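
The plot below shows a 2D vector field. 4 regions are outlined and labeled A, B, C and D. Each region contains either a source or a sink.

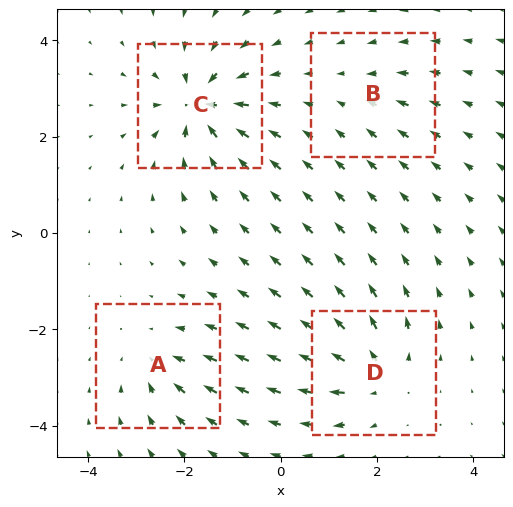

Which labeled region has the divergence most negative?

C

Divergence at each region's feature centre — A: about -4, B: about -3, C: about -8, D: about +6. Region C is most negative.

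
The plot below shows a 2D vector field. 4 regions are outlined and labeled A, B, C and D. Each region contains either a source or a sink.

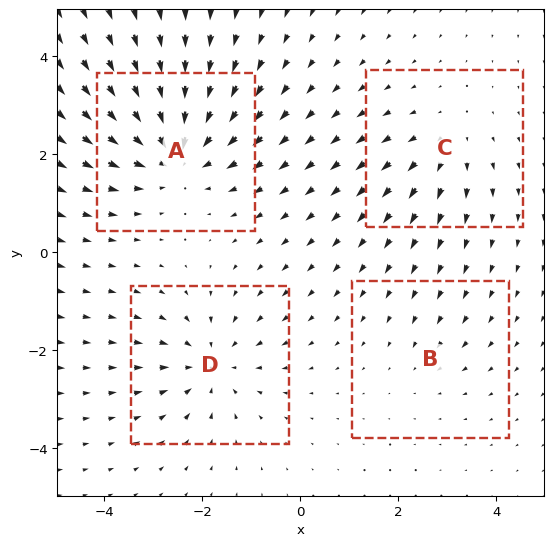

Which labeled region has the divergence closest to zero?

B

Divergence at each region's feature centre — A: about -6, B: about -2, C: about +3, D: about -5. Region B is closest to zero.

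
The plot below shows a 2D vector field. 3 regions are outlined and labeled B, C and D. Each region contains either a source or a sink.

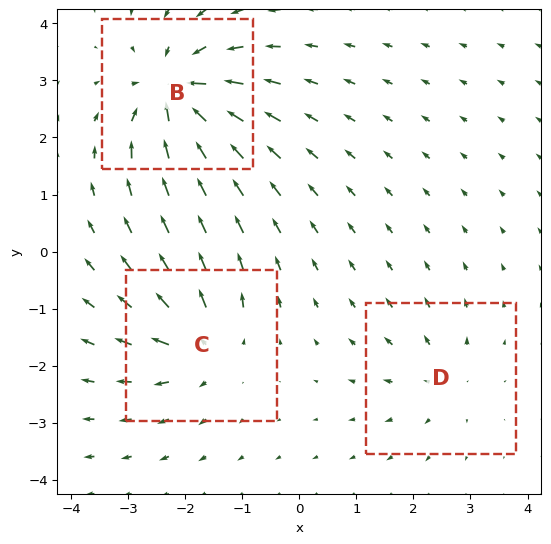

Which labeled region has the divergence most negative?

B

Divergence at each region's feature centre — B: about -6, C: about +4, D: about +3. Region B is most negative.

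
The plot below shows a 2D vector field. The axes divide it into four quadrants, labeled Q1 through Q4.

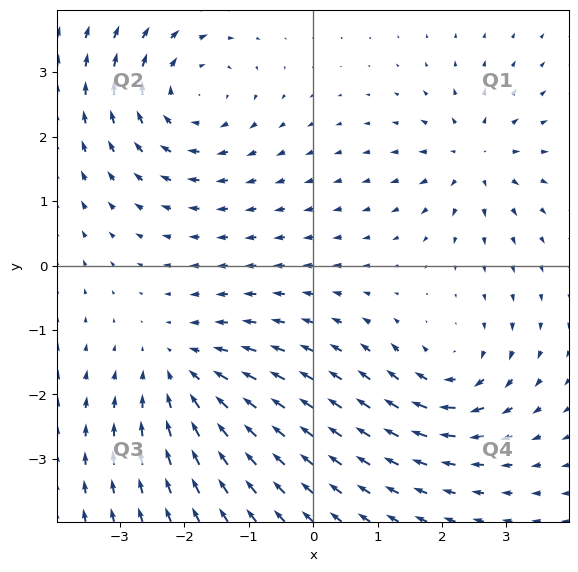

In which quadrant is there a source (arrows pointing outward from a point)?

The source sits at approximately (2.5, 1.7), which lies in quadrant Q1. The divergence there is about +4, positive as expected for a source.

Q1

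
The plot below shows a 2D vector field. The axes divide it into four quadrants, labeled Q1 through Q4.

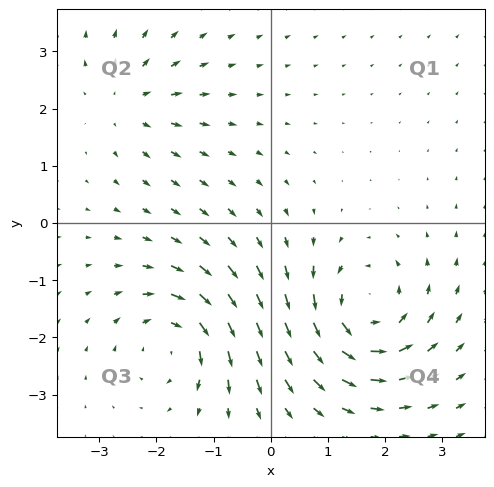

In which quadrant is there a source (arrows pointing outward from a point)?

Q2

The source sits at approximately (-2.5, 2.1), which lies in quadrant Q2. The divergence there is about +3, positive as expected for a source.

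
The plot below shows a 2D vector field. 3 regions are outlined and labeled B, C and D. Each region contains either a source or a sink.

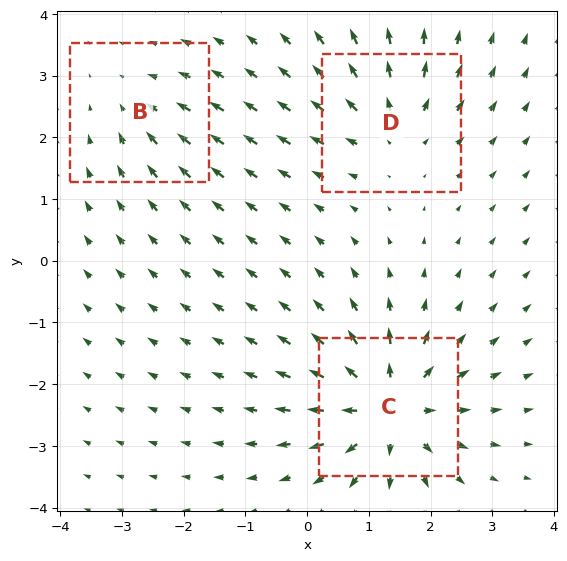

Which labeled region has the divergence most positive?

C

Divergence at each region's feature centre — B: about -2, C: about +6, D: about +4. Region C is most positive.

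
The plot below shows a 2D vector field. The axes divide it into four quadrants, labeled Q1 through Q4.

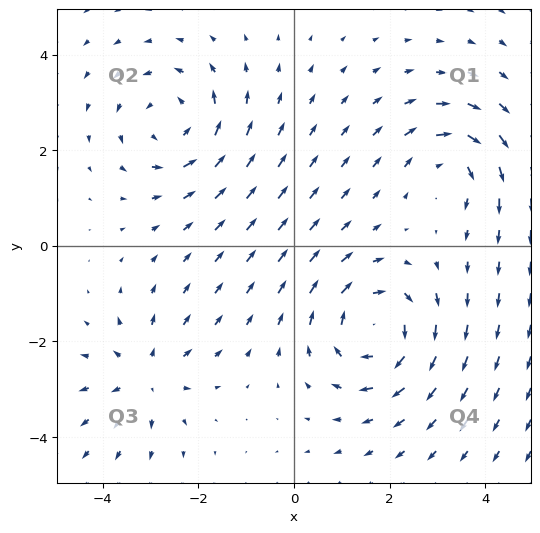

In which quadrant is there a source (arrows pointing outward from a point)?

The source sits at approximately (-3.1, -2.7), which lies in quadrant Q3. The divergence there is about +3, positive as expected for a source.

Q3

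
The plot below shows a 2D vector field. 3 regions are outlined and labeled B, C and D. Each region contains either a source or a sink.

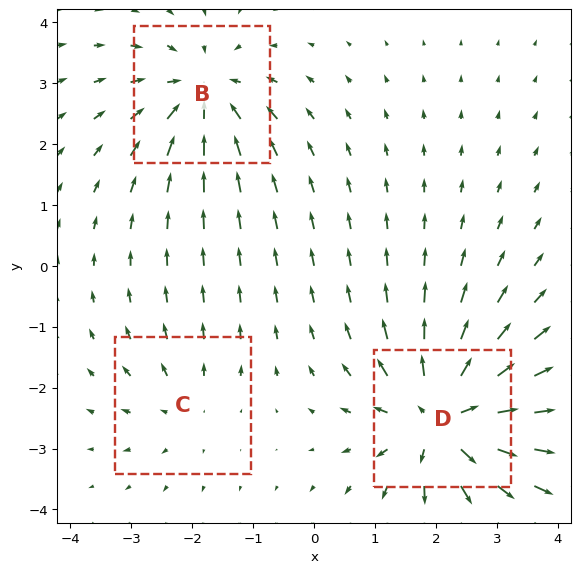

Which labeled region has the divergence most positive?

D

Divergence at each region's feature centre — B: about -4, C: about +2, D: about +5. Region D is most positive.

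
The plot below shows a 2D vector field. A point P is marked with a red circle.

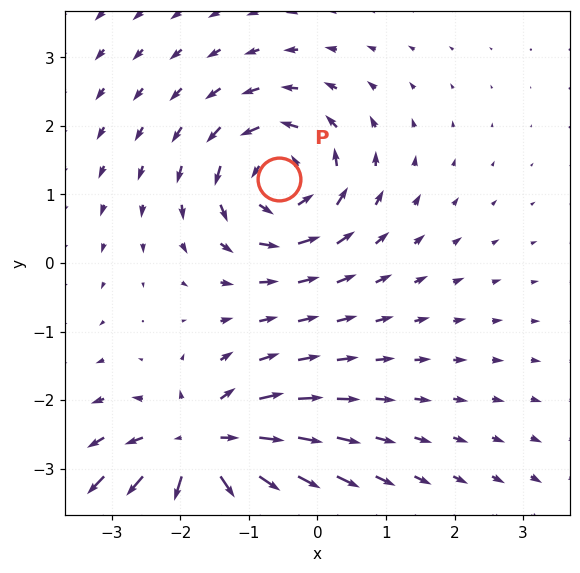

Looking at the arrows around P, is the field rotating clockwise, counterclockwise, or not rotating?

Near P at (-0.6, 1.2) the arrows circulate counterclockwise. The curl (z-component) there is about +4; positive curl means counterclockwise rotation.

counterclockwise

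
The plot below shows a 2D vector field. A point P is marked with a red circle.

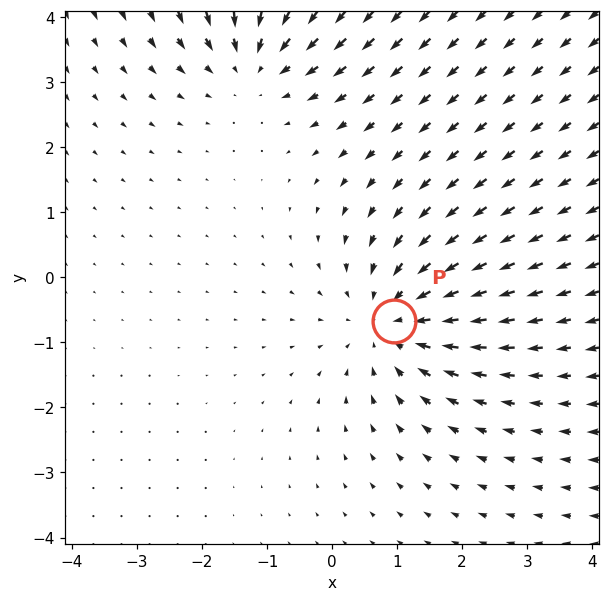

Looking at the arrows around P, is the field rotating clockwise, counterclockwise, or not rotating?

not rotating

Near P at (0.9, -0.7) the arrows show no circulation. The curl there is ≈0.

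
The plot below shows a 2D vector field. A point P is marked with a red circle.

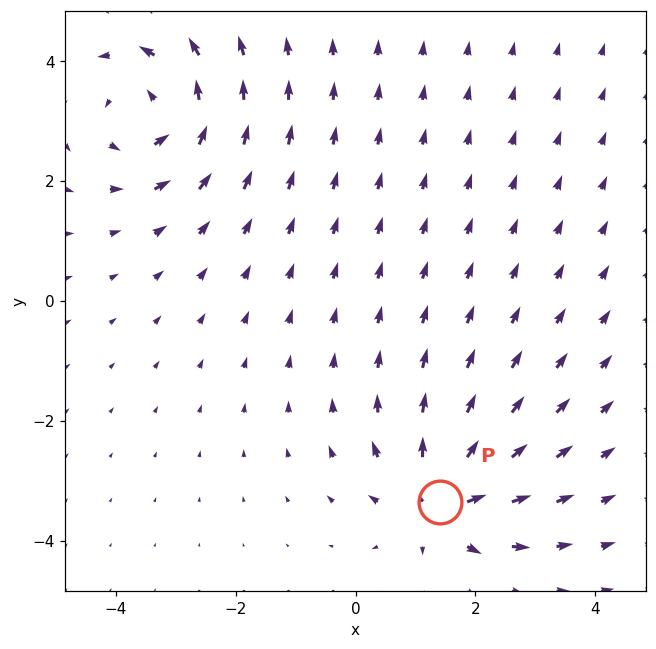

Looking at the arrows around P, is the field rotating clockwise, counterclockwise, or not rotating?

Near P at (1.4, -3.4) the arrows show no circulation. The curl there is ≈0.

not rotating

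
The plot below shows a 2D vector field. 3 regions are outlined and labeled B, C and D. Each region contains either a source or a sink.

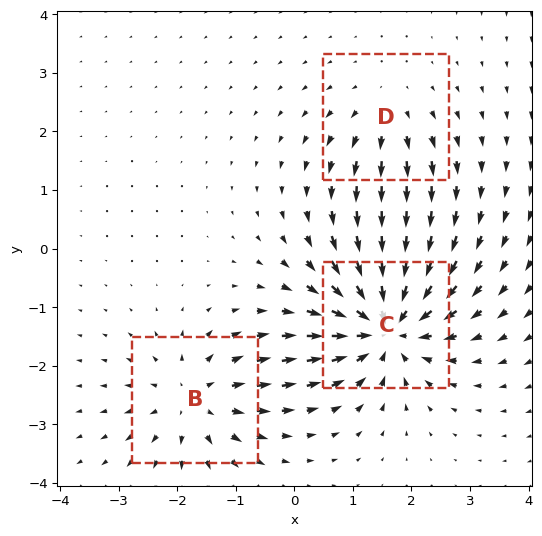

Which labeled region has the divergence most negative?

C

Divergence at each region's feature centre — B: about +4, C: about -6, D: about +3. Region C is most negative.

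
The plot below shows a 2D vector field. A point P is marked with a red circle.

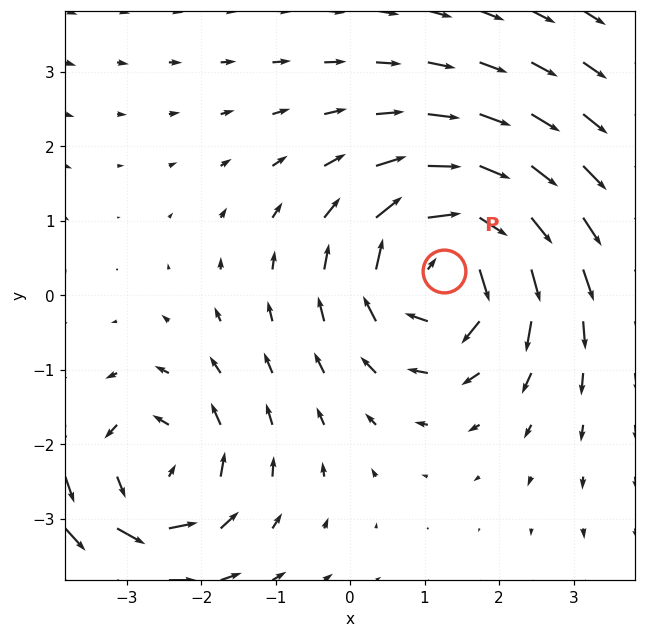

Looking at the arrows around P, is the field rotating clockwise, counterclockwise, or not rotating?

clockwise

Near P at (1.3, 0.3) the arrows circulate clockwise. The curl (z-component) there is about -5; negative curl means clockwise rotation.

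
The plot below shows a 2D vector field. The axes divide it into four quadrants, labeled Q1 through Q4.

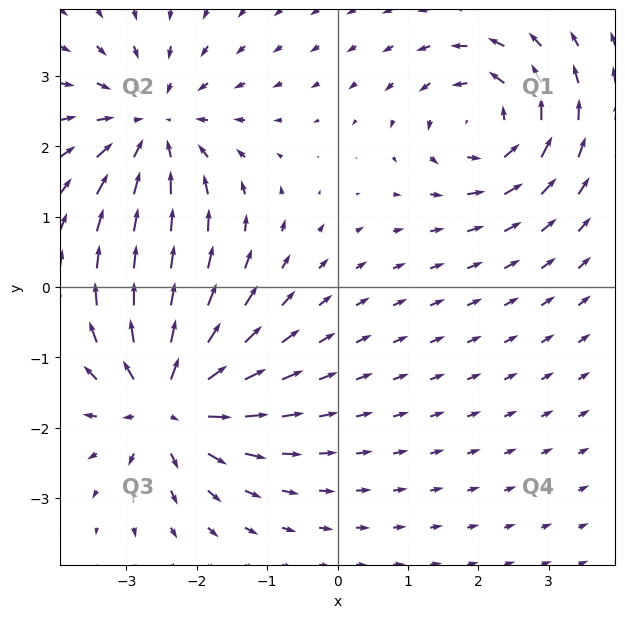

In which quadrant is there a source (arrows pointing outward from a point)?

Q3

The source sits at approximately (-2.4, -1.6), which lies in quadrant Q3. The divergence there is about +6, positive as expected for a source.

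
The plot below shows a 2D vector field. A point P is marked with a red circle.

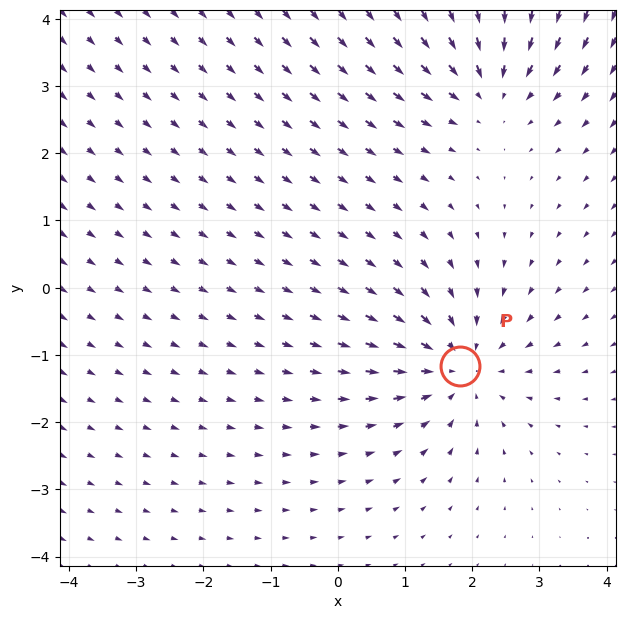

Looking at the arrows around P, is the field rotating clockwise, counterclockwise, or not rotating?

Near P at (1.8, -1.2) the arrows show no circulation. The curl there is ≈0.

not rotating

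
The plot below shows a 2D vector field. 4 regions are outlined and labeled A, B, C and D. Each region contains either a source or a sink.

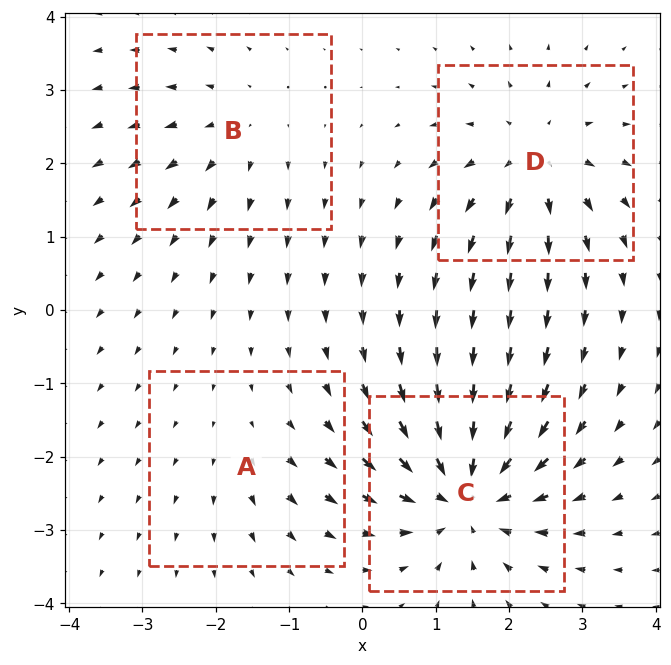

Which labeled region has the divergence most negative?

C

Divergence at each region's feature centre — A: about +2, B: about +3, C: about -8, D: about +5. Region C is most negative.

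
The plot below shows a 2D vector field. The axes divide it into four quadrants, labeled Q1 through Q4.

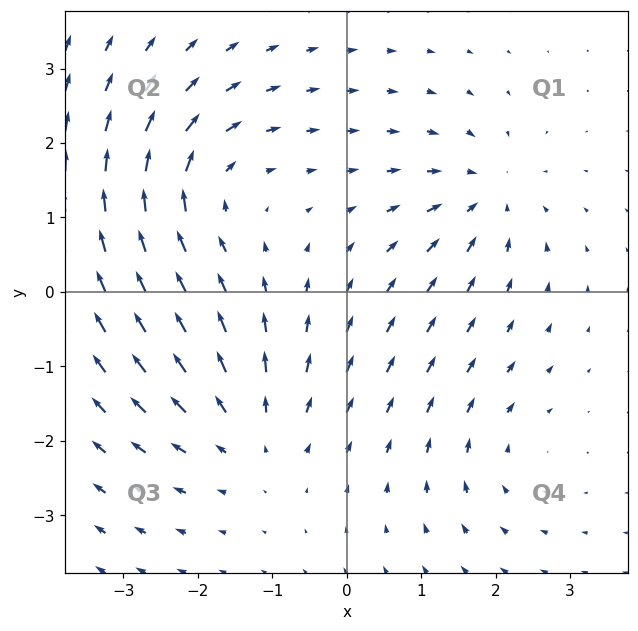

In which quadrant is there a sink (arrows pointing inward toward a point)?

Q1

The sink sits at approximately (1.9, 1.3), which lies in quadrant Q1. The divergence there is about -4, negative as expected for a sink.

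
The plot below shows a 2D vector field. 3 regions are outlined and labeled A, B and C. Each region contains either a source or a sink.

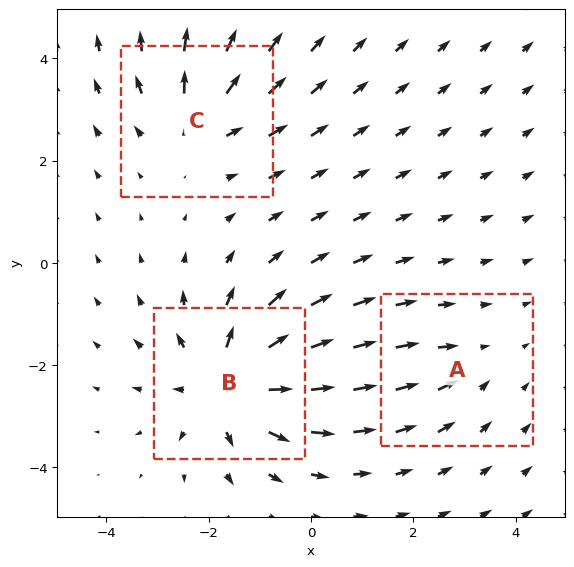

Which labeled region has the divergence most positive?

Divergence at each region's feature centre — A: about -2, B: about +5, C: about +3. Region B is most positive.

B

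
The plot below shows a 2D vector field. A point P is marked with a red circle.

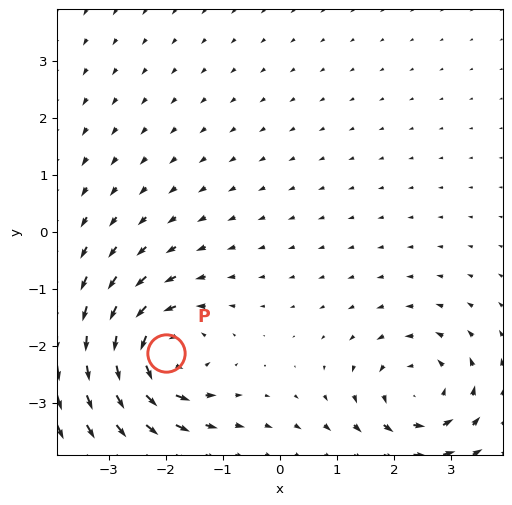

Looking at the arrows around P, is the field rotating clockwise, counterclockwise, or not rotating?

counterclockwise

Near P at (-2.0, -2.1) the arrows circulate counterclockwise. The curl (z-component) there is about +5; positive curl means counterclockwise rotation.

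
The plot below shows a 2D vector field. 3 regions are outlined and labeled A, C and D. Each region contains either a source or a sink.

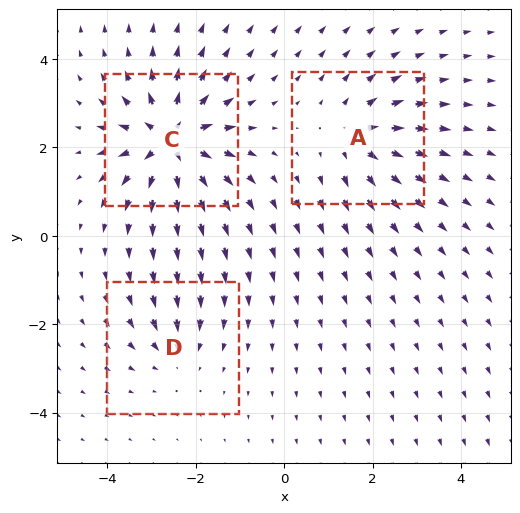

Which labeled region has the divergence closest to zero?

Divergence at each region's feature centre — A: about +4, C: about +7, D: about -3. Region D is closest to zero.

D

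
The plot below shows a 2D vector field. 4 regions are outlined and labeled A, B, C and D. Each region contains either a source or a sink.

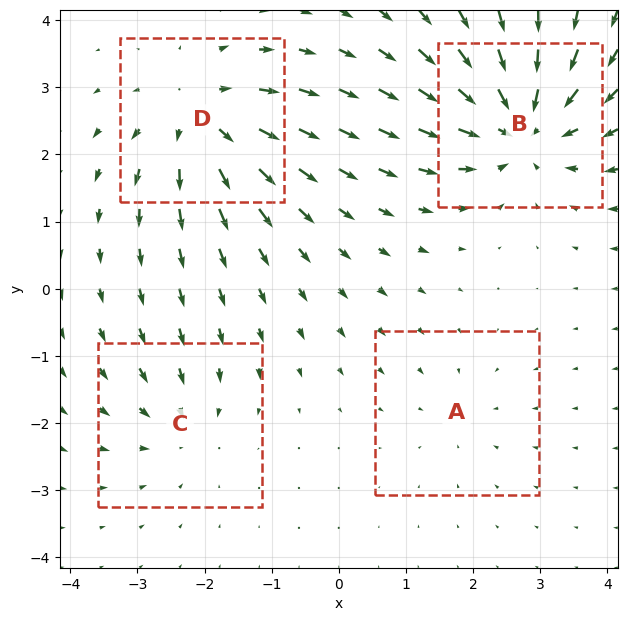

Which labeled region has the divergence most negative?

Divergence at each region's feature centre — A: about -2, B: about -7, C: about -3, D: about +5. Region B is most negative.

B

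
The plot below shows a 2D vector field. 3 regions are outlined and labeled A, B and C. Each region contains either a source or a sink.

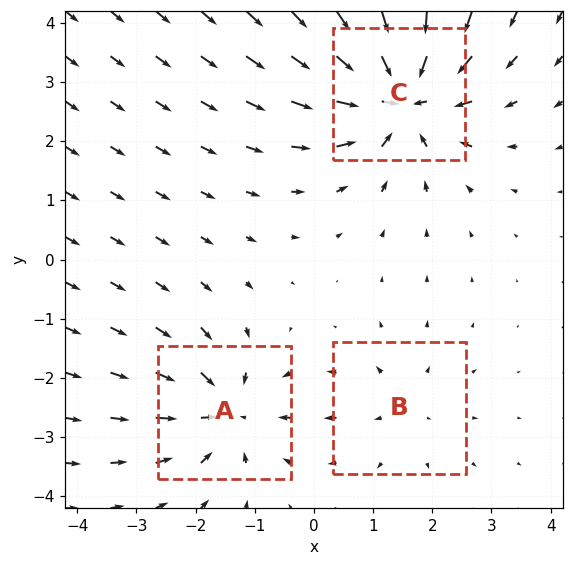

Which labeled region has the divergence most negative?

C

Divergence at each region's feature centre — A: about -4, B: about +2, C: about -6. Region C is most negative.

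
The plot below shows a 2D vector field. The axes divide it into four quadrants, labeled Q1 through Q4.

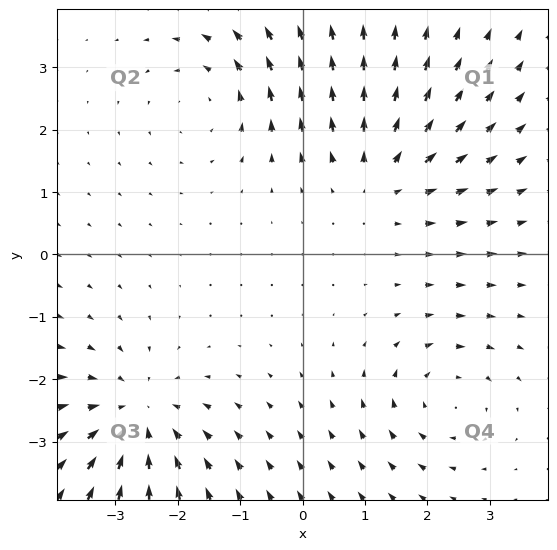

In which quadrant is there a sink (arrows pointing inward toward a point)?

The sink sits at approximately (-2.7, -2.6), which lies in quadrant Q3. The divergence there is about -4, negative as expected for a sink.

Q3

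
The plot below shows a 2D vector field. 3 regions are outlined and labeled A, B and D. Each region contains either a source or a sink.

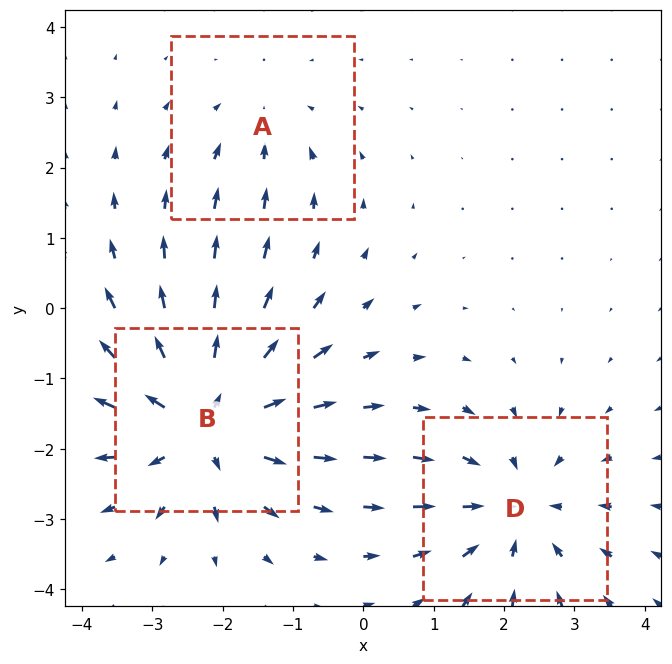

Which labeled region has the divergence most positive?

Divergence at each region's feature centre — A: about -2, B: about +5, D: about -3. Region B is most positive.

B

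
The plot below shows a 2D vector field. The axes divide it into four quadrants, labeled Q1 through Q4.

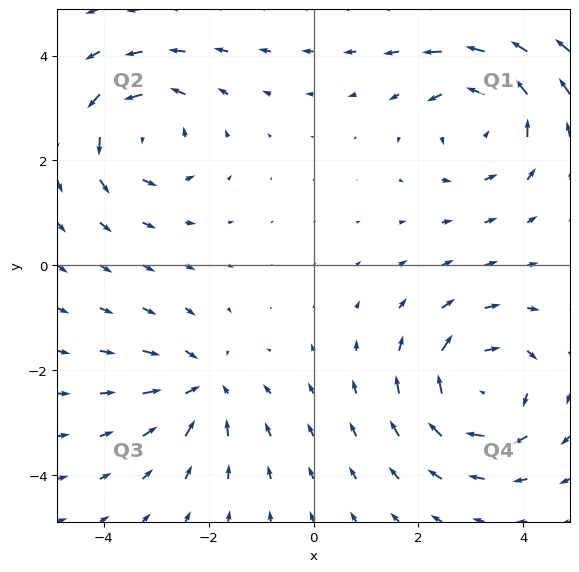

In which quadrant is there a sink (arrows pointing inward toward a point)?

Q3

The sink sits at approximately (-2.1, -2.3), which lies in quadrant Q3. The divergence there is about -4, negative as expected for a sink.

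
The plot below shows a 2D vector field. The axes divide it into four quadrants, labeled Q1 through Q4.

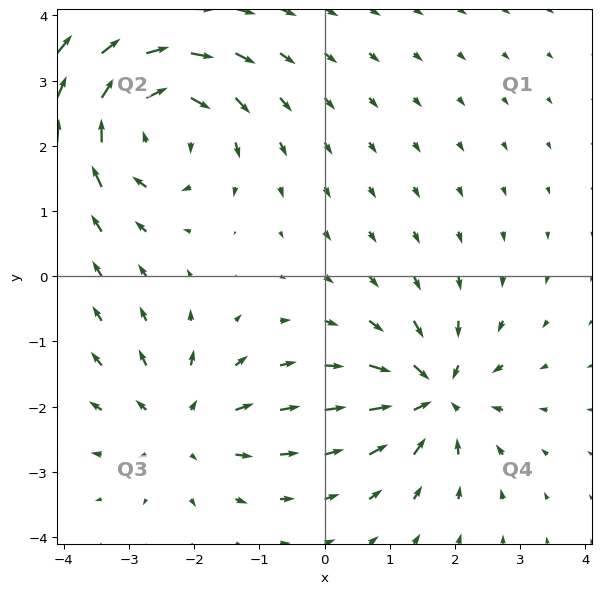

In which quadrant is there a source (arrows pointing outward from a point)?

Q3

The source sits at approximately (-2.2, -2.3), which lies in quadrant Q3. The divergence there is about +3, positive as expected for a source.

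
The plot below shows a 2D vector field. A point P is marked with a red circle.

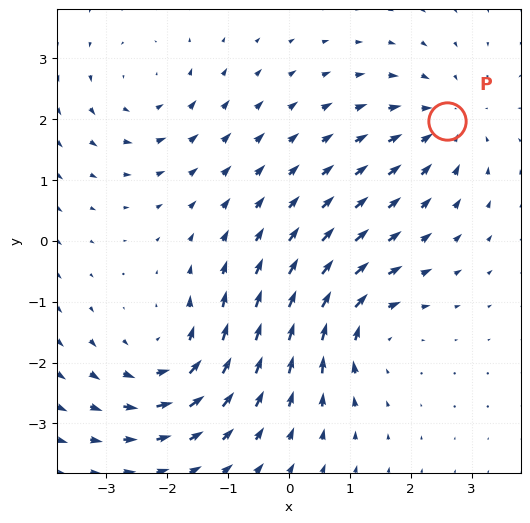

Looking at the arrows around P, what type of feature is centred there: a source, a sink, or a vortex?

sink

At P (2.6, 2.0) the arrows converge inward. Divergence about -4, curl ≈0 — negative divergence with near-zero curl is a sink.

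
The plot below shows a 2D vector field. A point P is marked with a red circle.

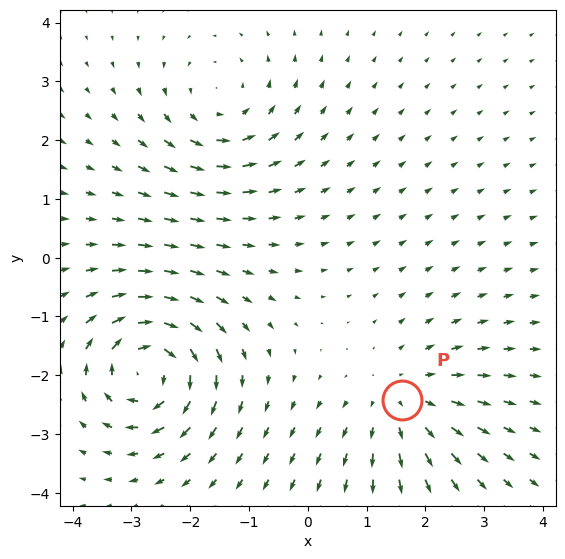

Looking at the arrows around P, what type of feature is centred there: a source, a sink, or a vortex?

source

At P (1.6, -2.4) the arrows spread outward. Divergence about +3, curl ≈0 — positive divergence with near-zero curl is a source.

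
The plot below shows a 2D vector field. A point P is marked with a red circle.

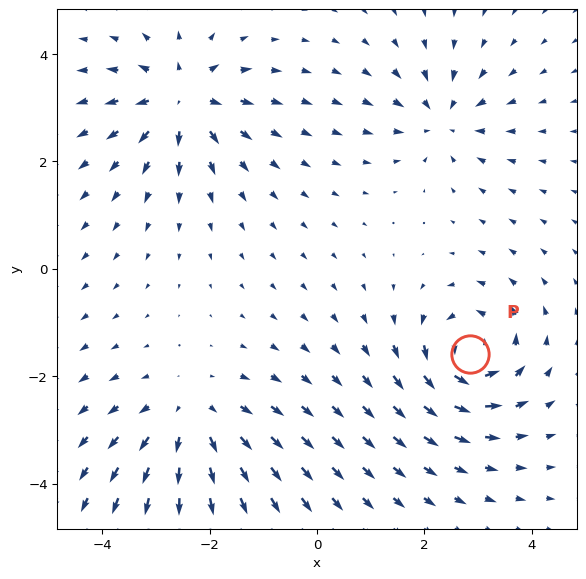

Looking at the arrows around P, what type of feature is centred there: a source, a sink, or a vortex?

vortex

At P (2.8, -1.6) the arrows circulate counterclockwise. Divergence ≈0, curl about +7 — near-zero divergence with nonzero curl is a vortex.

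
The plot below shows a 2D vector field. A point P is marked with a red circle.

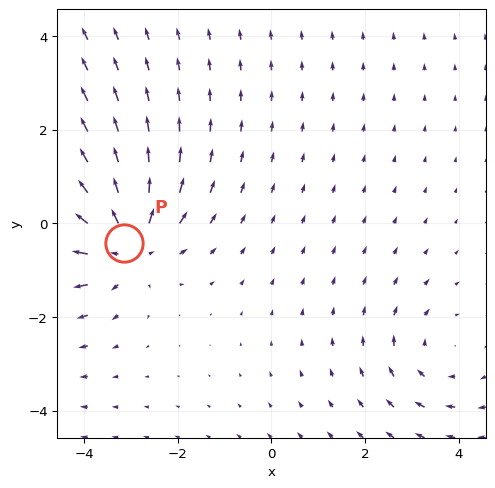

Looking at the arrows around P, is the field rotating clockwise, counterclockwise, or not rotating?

not rotating

Near P at (-3.1, -0.4) the arrows show no circulation. The curl there is ≈0.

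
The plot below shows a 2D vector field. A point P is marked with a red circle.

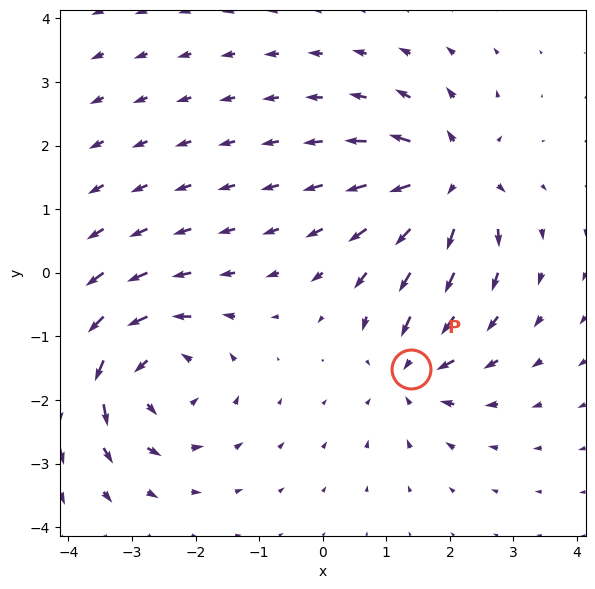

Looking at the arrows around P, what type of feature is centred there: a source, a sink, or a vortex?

sink

At P (1.4, -1.5) the arrows converge inward. Divergence about -4, curl ≈0 — negative divergence with near-zero curl is a sink.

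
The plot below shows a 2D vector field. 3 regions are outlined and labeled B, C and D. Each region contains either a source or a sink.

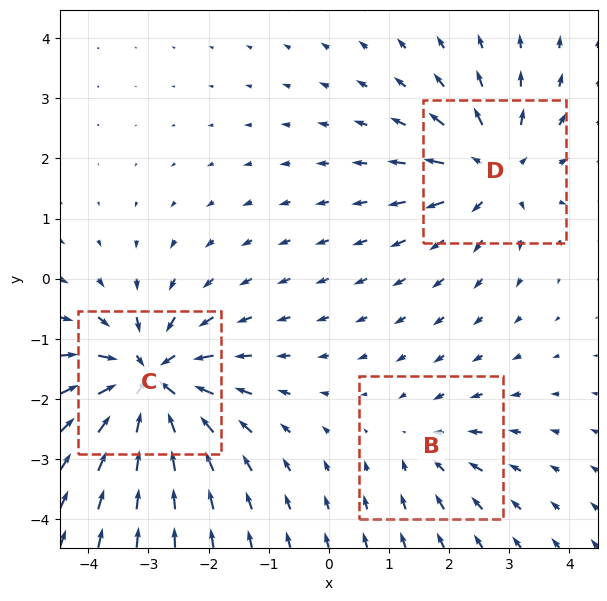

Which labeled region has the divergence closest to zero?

Divergence at each region's feature centre — B: about -2, C: about -6, D: about +4. Region B is closest to zero.

B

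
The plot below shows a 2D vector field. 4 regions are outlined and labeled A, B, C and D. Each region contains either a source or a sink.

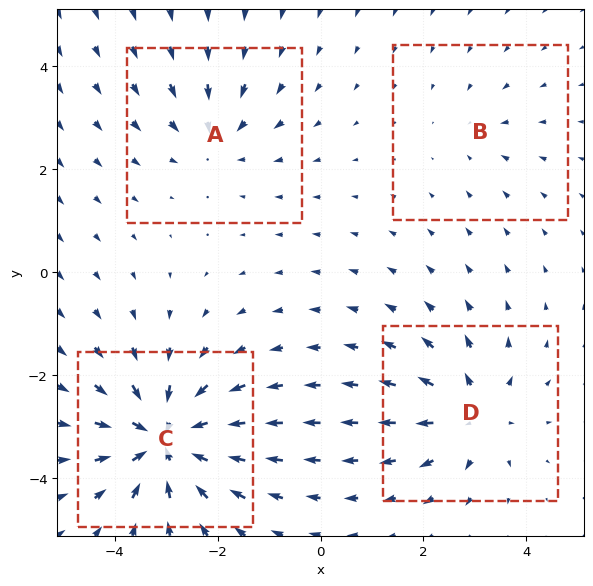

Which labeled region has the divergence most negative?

C

Divergence at each region's feature centre — A: about -4, B: about -2, C: about -7, D: about +5. Region C is most negative.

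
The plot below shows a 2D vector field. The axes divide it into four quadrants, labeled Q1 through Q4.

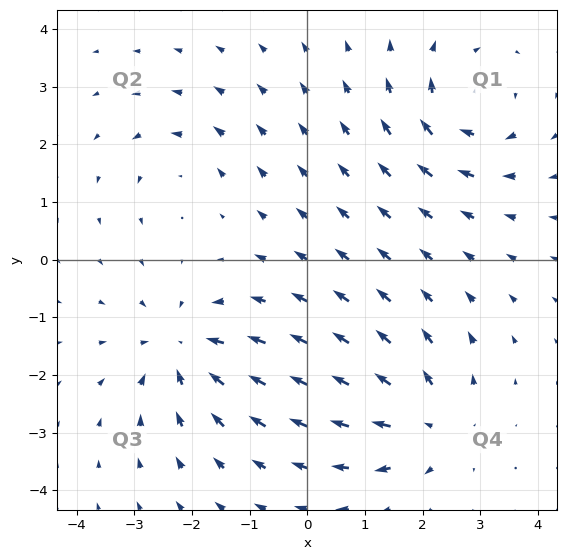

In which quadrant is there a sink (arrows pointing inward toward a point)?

The sink sits at approximately (-2.2, -1.6), which lies in quadrant Q3. The divergence there is about -5, negative as expected for a sink.

Q3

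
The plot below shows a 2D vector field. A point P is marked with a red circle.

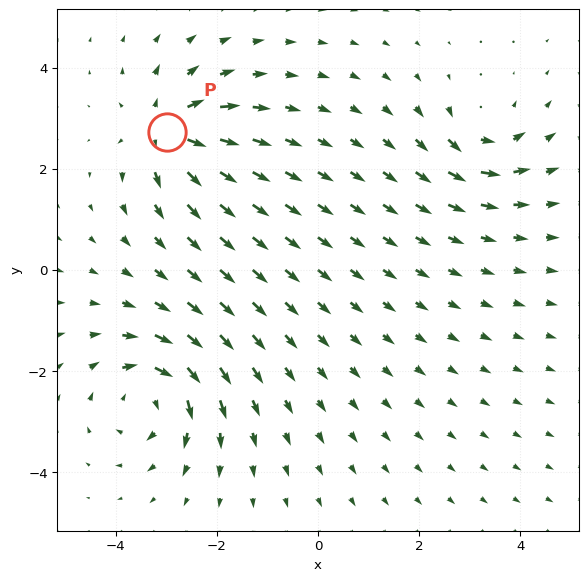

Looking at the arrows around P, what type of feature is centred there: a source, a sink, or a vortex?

At P (-3.0, 2.7) the arrows spread outward. Divergence about +6, curl ≈0 — positive divergence with near-zero curl is a source.

source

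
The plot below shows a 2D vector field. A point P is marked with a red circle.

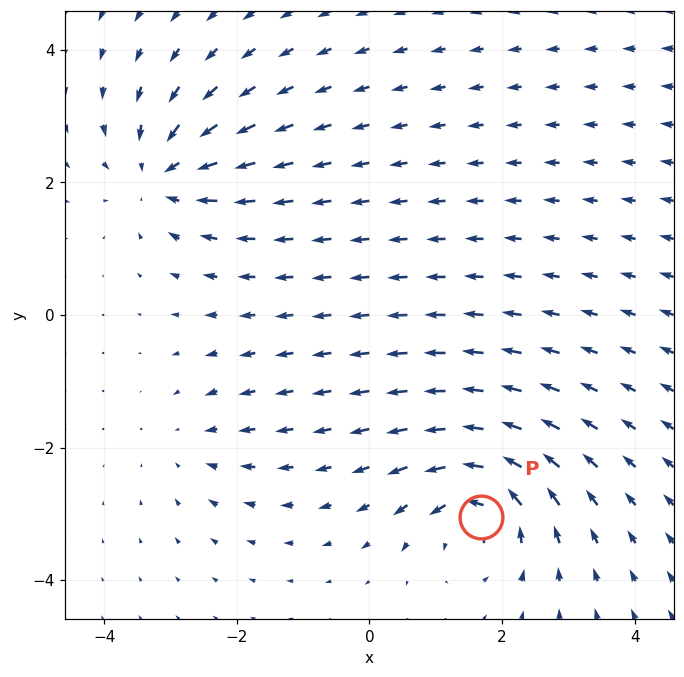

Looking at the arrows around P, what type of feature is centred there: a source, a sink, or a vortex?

At P (1.7, -3.0) the arrows circulate counterclockwise. Divergence ≈0, curl about +7 — near-zero divergence with nonzero curl is a vortex.

vortex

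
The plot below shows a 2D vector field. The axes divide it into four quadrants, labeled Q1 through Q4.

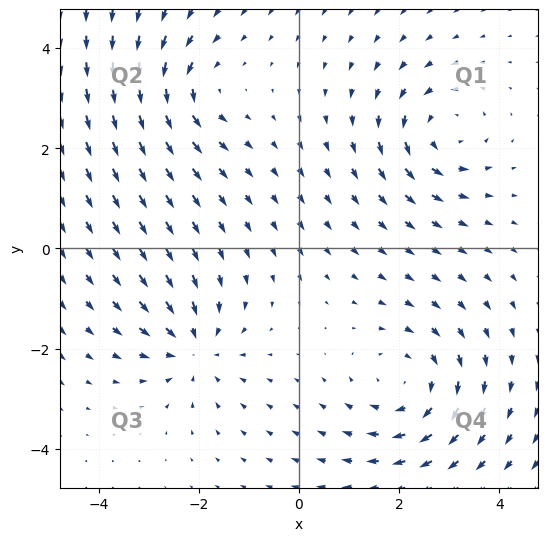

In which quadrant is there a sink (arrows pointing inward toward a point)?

Q3

The sink sits at approximately (-2.1, -2.0), which lies in quadrant Q3. The divergence there is about -4, negative as expected for a sink.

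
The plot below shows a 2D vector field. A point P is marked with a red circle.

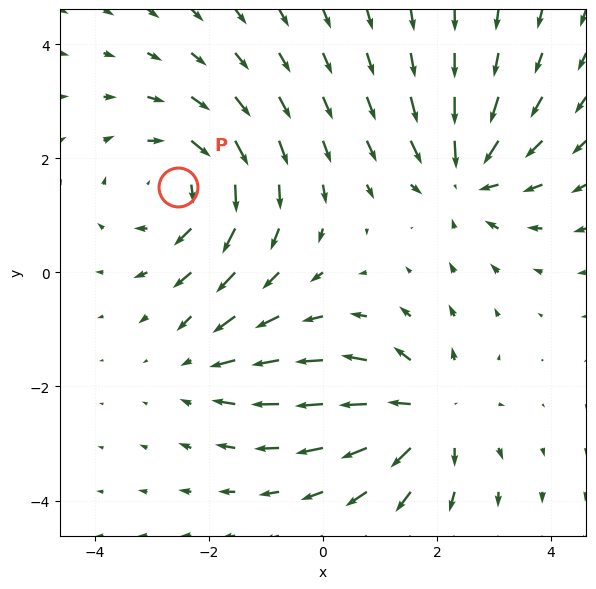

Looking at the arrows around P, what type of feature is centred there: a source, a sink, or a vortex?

At P (-2.5, 1.5) the arrows circulate clockwise. Divergence ≈0, curl about -4 — near-zero divergence with nonzero curl is a vortex.

vortex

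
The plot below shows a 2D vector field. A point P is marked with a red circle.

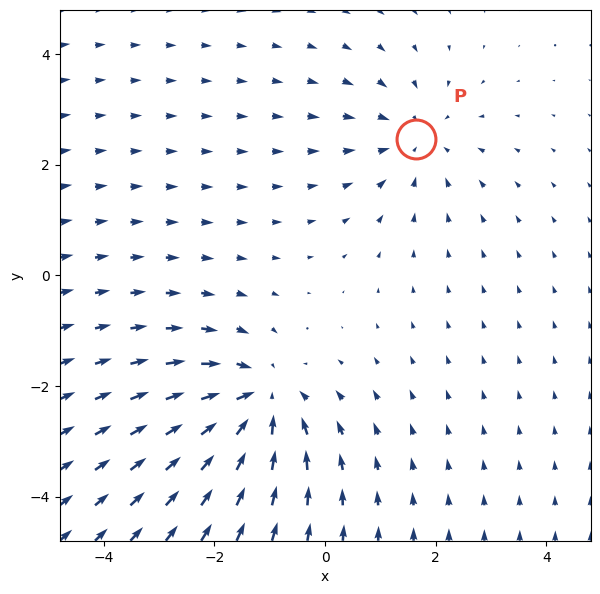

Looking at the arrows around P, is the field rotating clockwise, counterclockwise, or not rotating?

not rotating

Near P at (1.6, 2.5) the arrows show no circulation. The curl there is ≈0.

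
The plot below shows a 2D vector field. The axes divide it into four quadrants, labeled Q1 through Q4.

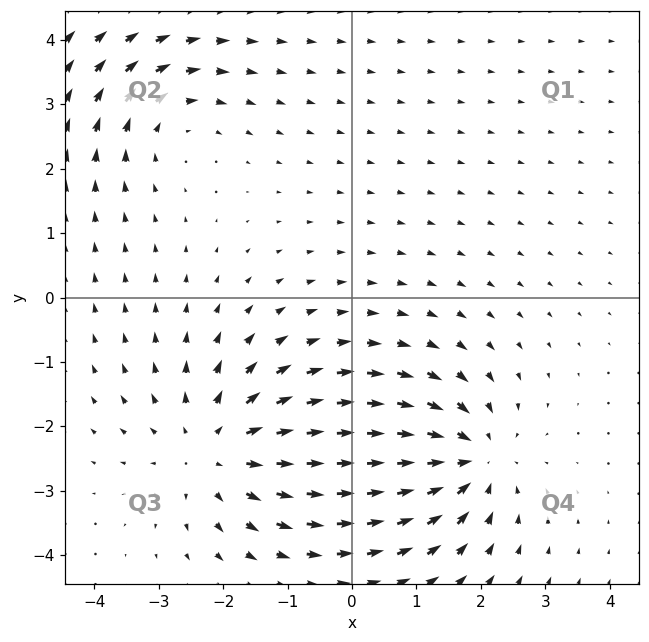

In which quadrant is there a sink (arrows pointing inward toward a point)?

Q4

The sink sits at approximately (1.8, -2.5), which lies in quadrant Q4. The divergence there is about -5, negative as expected for a sink.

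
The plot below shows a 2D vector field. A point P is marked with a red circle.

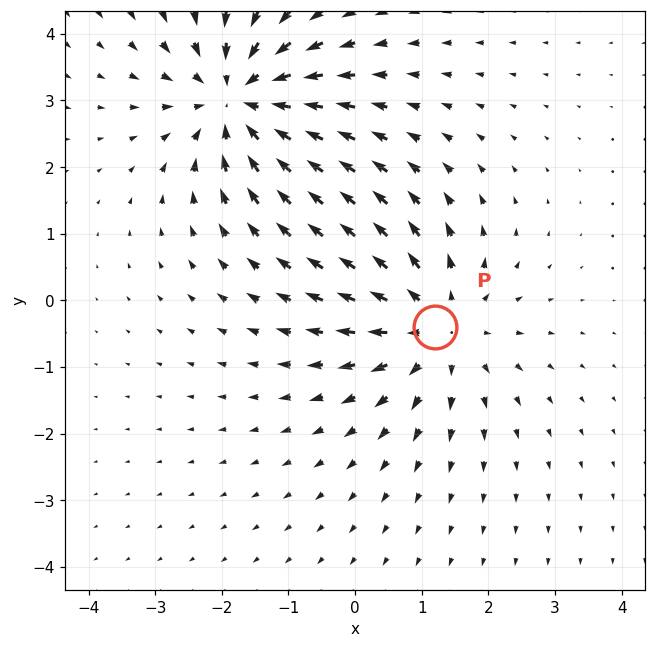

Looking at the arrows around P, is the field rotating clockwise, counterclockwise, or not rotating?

not rotating

Near P at (1.2, -0.4) the arrows show no circulation. The curl there is ≈0.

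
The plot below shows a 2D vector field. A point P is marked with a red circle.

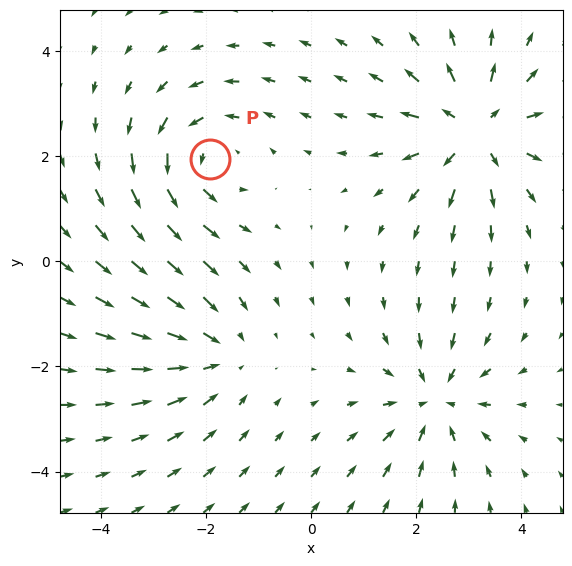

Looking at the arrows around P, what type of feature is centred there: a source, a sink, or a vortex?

At P (-1.9, 1.9) the arrows circulate counterclockwise. Divergence ≈0, curl about +3 — near-zero divergence with nonzero curl is a vortex.

vortex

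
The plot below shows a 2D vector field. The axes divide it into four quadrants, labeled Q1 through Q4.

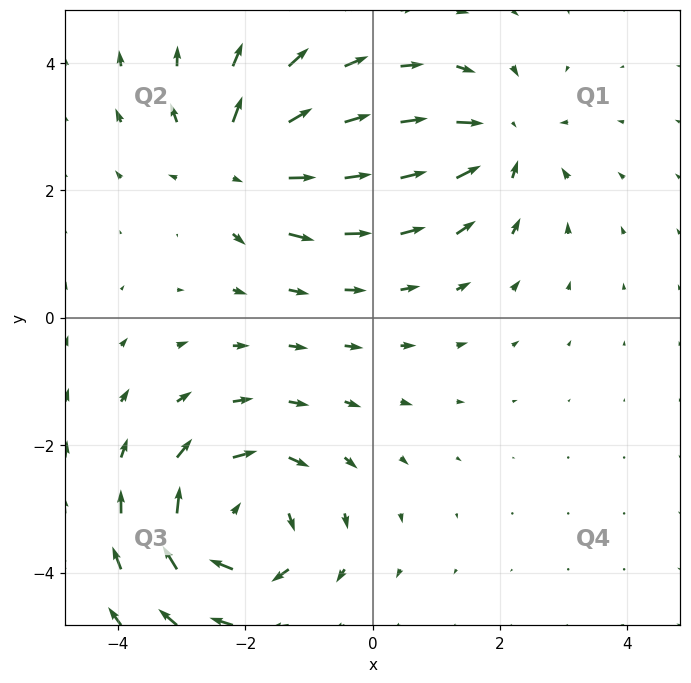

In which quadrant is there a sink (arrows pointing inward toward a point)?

Q1

The sink sits at approximately (2.0, 2.8), which lies in quadrant Q1. The divergence there is about -3, negative as expected for a sink.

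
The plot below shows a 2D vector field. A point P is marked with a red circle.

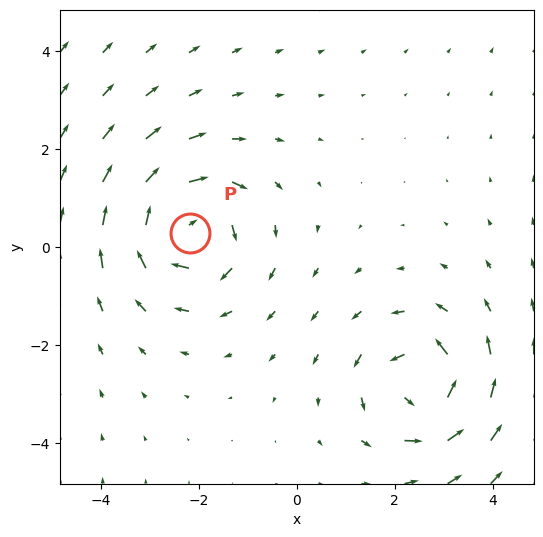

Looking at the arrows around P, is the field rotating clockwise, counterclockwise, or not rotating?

clockwise

Near P at (-2.2, 0.3) the arrows circulate clockwise. The curl (z-component) there is about -5; negative curl means clockwise rotation.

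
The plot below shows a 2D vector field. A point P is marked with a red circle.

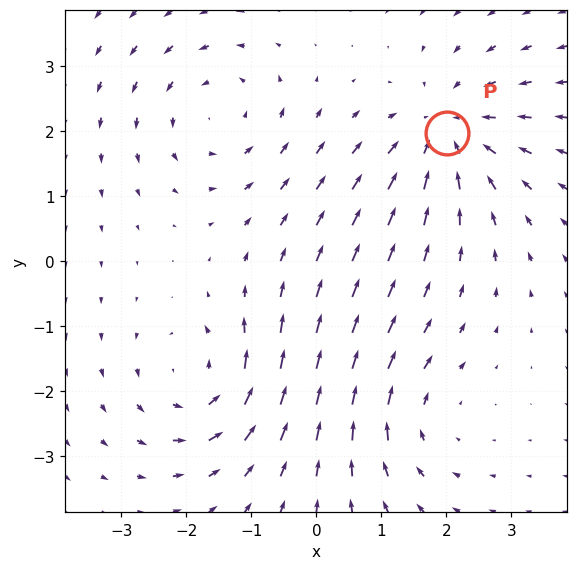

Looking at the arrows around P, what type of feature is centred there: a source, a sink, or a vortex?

At P (2.0, 2.0) the arrows converge inward. Divergence about -5, curl ≈0 — negative divergence with near-zero curl is a sink.

sink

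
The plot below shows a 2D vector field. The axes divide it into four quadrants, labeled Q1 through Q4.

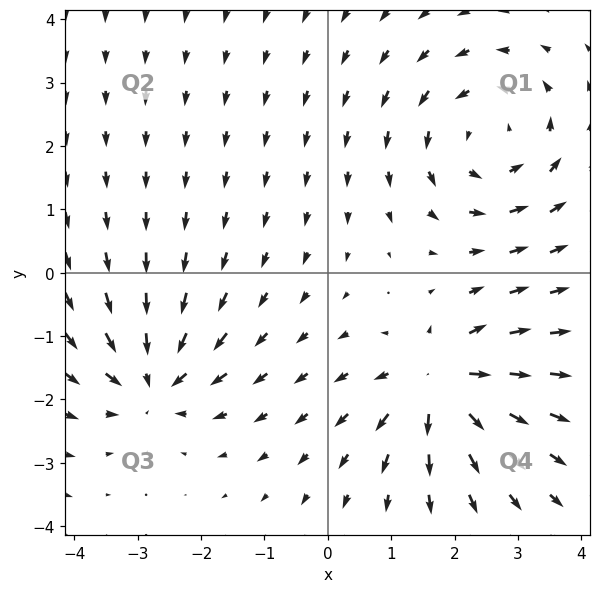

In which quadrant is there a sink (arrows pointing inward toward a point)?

The sink sits at approximately (-2.8, -1.7), which lies in quadrant Q3. The divergence there is about -4, negative as expected for a sink.

Q3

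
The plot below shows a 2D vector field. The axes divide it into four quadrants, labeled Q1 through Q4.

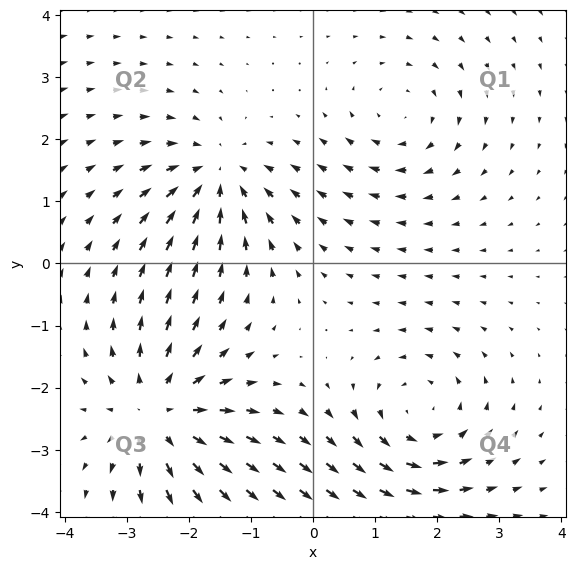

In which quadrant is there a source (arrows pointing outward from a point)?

Q3

The source sits at approximately (-2.5, -2.4), which lies in quadrant Q3. The divergence there is about +5, positive as expected for a source.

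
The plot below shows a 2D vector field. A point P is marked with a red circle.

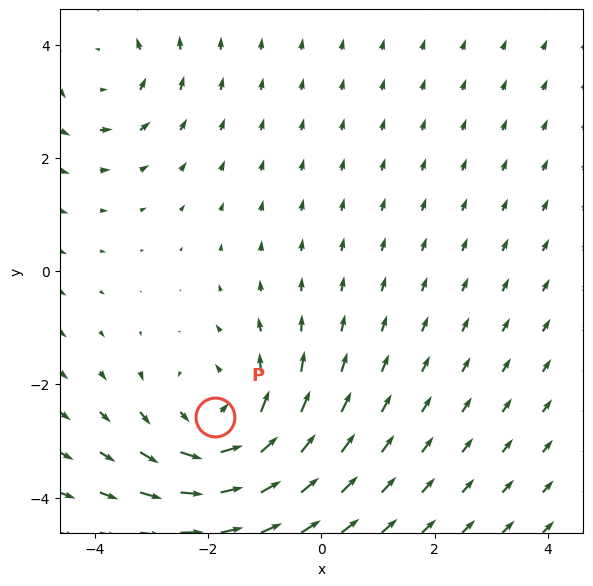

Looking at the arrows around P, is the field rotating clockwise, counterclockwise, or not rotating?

counterclockwise

Near P at (-1.9, -2.6) the arrows circulate counterclockwise. The curl (z-component) there is about +4; positive curl means counterclockwise rotation.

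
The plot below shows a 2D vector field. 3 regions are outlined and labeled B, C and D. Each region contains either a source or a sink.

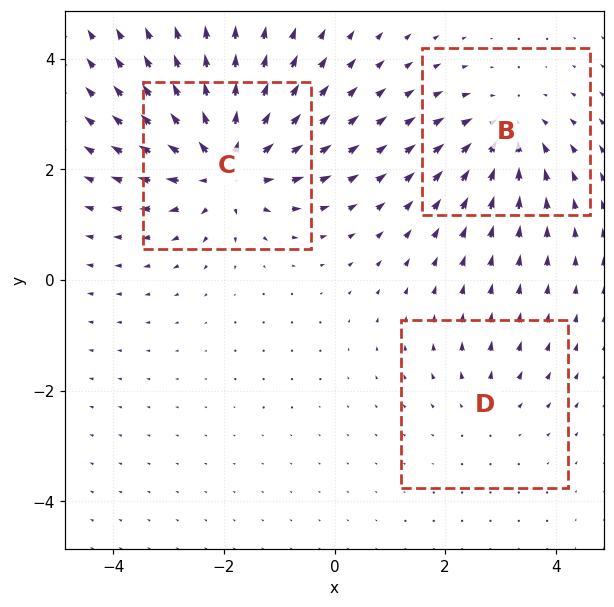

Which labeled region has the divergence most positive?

Divergence at each region's feature centre — B: about -3, C: about +5, D: about +2. Region C is most positive.

C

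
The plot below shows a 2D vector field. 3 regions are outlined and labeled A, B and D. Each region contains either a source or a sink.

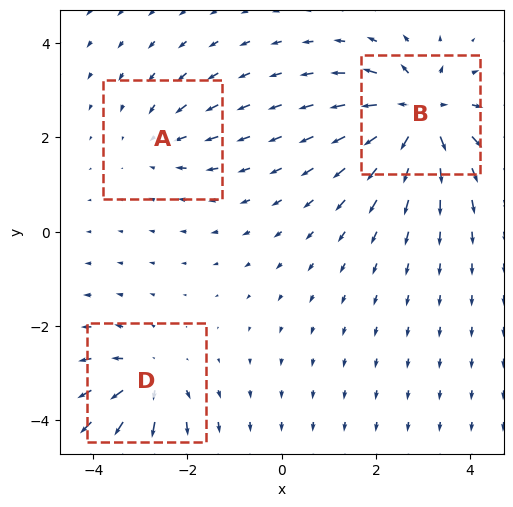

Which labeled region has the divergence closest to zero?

A

Divergence at each region's feature centre — A: about -2, B: about +6, D: about +4. Region A is closest to zero.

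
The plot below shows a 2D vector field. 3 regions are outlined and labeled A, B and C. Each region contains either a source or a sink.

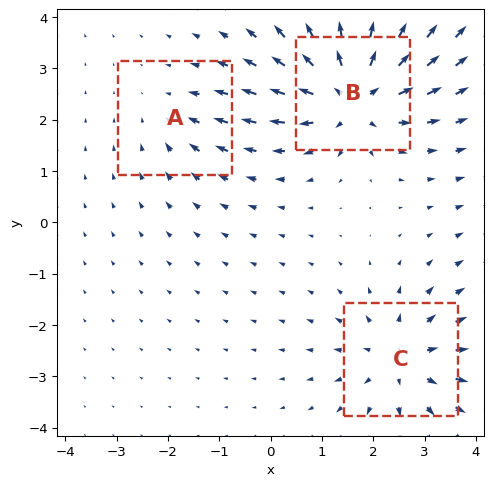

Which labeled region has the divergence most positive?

Divergence at each region's feature centre — A: about -2, B: about +5, C: about +4. Region B is most positive.

B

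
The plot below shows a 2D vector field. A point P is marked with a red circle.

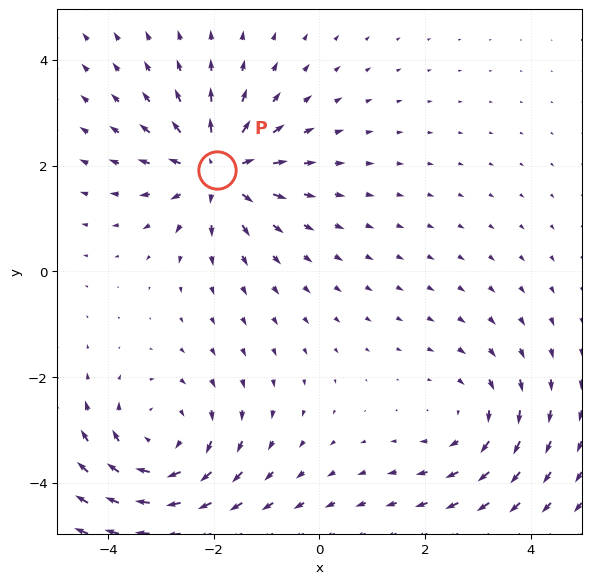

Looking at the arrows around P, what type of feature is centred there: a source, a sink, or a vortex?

source

At P (-1.9, 1.9) the arrows spread outward. Divergence about +5, curl ≈0 — positive divergence with near-zero curl is a source.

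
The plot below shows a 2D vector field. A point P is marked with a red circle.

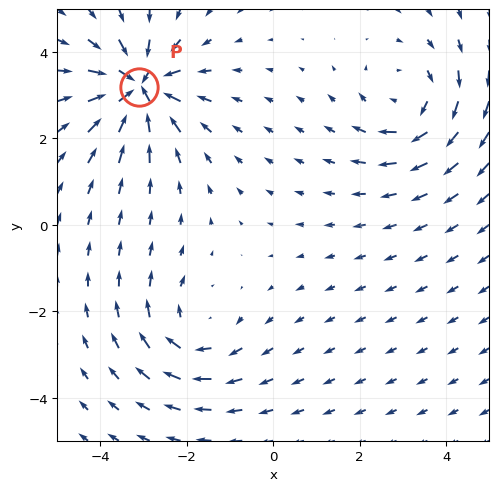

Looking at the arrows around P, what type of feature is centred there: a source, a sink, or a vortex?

sink

At P (-3.1, 3.2) the arrows converge inward. Divergence about -5, curl ≈0 — negative divergence with near-zero curl is a sink.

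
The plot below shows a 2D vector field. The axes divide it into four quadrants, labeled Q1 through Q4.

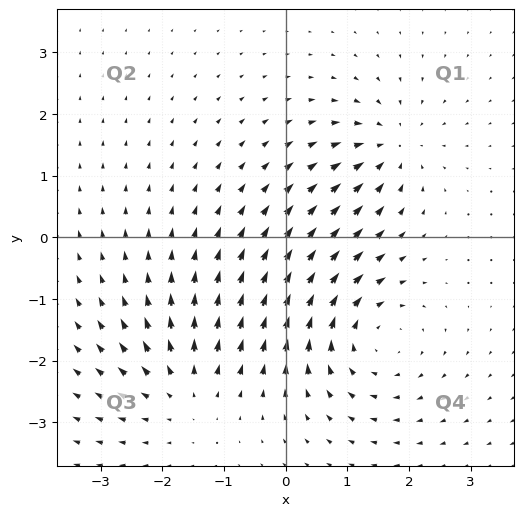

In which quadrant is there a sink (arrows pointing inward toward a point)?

The sink sits at approximately (1.7, 1.5), which lies in quadrant Q1. The divergence there is about -4, negative as expected for a sink.

Q1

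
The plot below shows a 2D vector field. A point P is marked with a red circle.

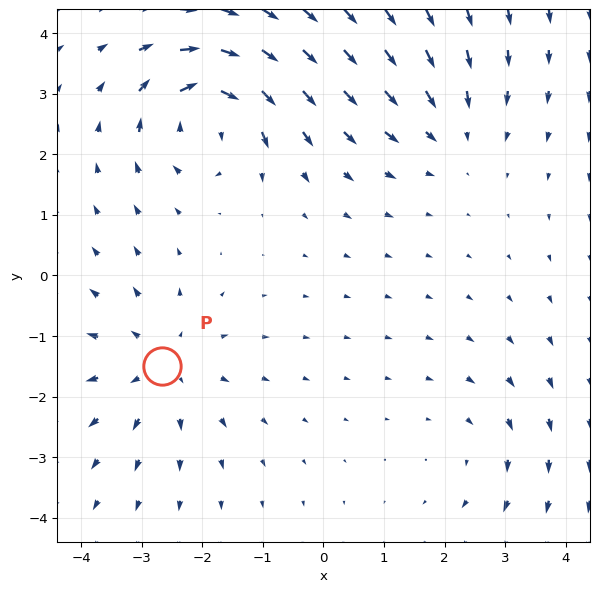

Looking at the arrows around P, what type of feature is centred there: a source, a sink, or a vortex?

source

At P (-2.7, -1.5) the arrows spread outward. Divergence about +4, curl ≈0 — positive divergence with near-zero curl is a source.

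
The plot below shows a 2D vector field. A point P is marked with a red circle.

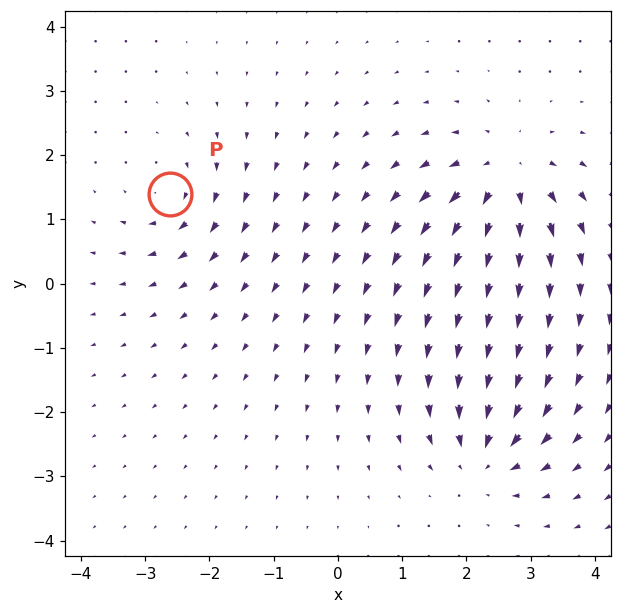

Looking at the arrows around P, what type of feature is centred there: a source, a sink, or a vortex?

vortex

At P (-2.6, 1.4) the arrows circulate clockwise. Divergence ≈0, curl about -4 — near-zero divergence with nonzero curl is a vortex.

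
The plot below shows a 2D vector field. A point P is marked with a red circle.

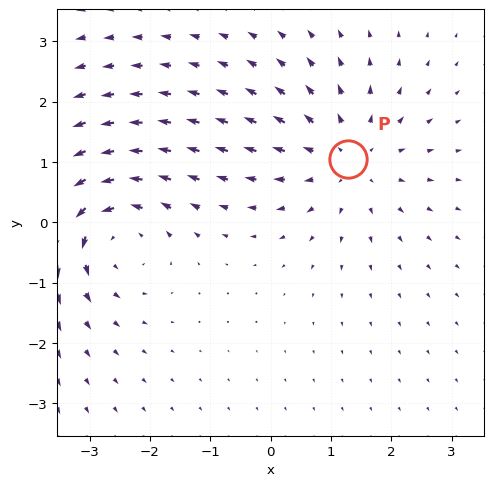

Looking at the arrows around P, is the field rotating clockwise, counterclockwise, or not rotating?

not rotating

Near P at (1.3, 1.1) the arrows show no circulation. The curl there is ≈0.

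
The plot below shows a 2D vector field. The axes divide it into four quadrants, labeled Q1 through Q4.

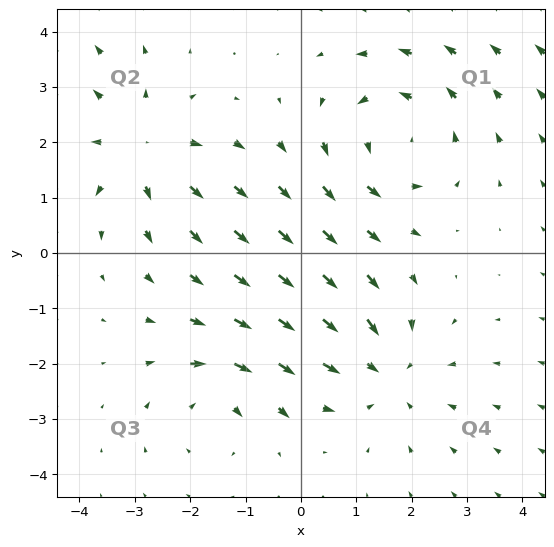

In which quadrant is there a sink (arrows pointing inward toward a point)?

Q4

The sink sits at approximately (1.5, -2.1), which lies in quadrant Q4. The divergence there is about -4, negative as expected for a sink.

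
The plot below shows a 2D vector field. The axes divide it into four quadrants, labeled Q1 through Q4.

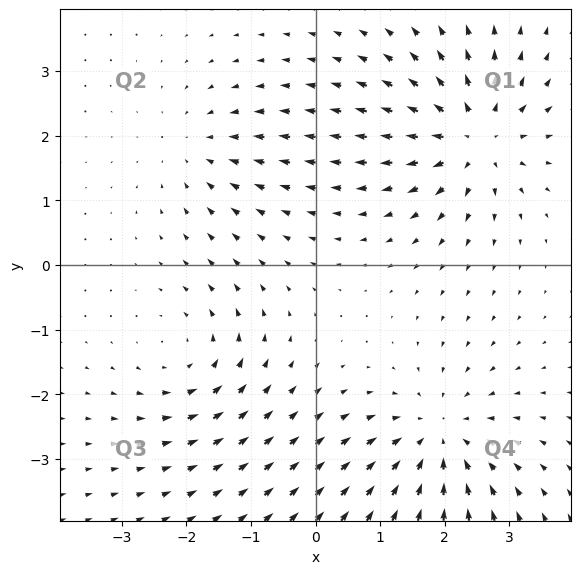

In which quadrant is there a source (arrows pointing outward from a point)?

Q1

The source sits at approximately (2.5, 2.0), which lies in quadrant Q1. The divergence there is about +6, positive as expected for a source.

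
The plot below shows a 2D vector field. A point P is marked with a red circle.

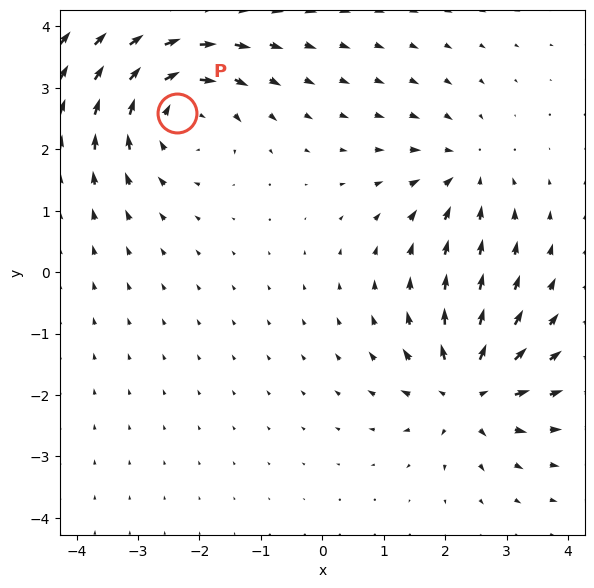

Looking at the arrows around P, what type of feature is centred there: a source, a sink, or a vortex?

vortex

At P (-2.4, 2.6) the arrows circulate clockwise. Divergence ≈0, curl about -5 — near-zero divergence with nonzero curl is a vortex.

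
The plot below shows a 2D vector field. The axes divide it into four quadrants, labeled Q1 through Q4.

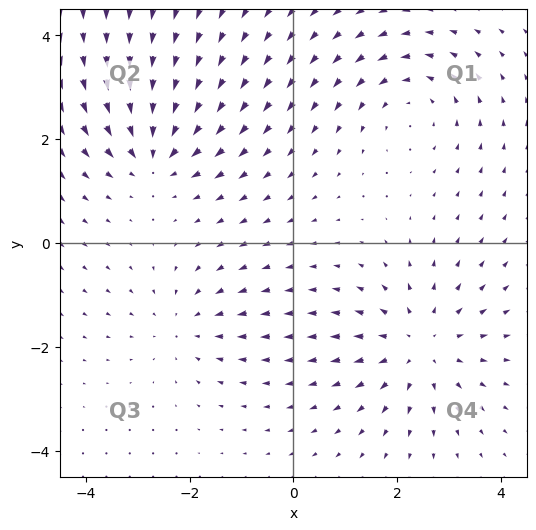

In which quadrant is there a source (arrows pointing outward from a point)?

Q4

The source sits at approximately (2.4, -2.0), which lies in quadrant Q4. The divergence there is about +4, positive as expected for a source.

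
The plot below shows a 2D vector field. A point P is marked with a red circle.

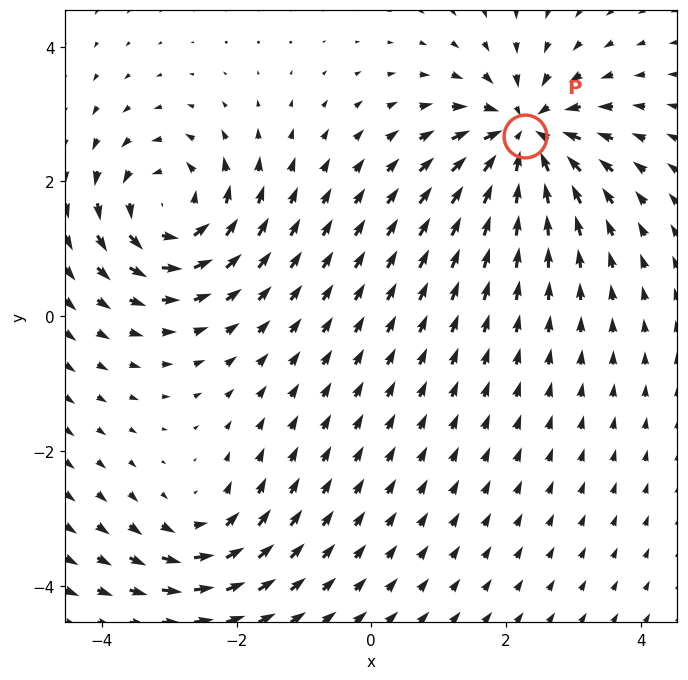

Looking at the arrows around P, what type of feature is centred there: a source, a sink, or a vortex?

At P (2.3, 2.7) the arrows converge inward. Divergence about -6, curl ≈0 — negative divergence with near-zero curl is a sink.

sink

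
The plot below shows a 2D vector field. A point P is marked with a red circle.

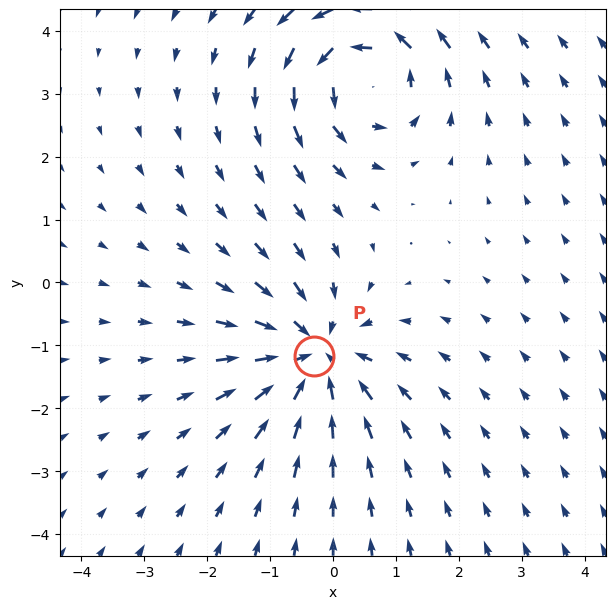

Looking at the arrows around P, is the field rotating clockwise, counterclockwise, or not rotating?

not rotating

Near P at (-0.3, -1.2) the arrows show no circulation. The curl there is ≈0.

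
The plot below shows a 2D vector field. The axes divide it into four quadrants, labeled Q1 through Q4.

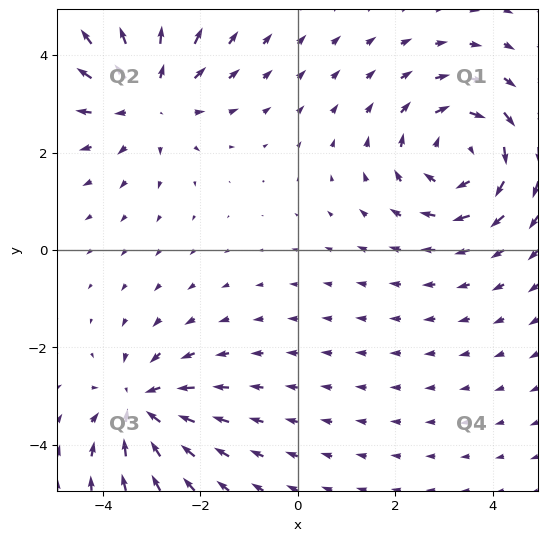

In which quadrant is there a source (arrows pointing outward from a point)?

Q2

The source sits at approximately (-3.1, 3.2), which lies in quadrant Q2. The divergence there is about +3, positive as expected for a source.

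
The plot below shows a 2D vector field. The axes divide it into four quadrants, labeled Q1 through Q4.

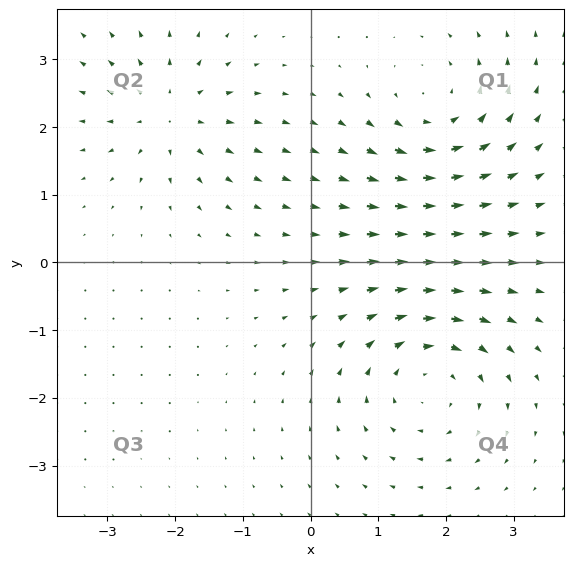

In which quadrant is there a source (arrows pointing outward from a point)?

Q2

The source sits at approximately (-2.1, 2.2), which lies in quadrant Q2. The divergence there is about +4, positive as expected for a source.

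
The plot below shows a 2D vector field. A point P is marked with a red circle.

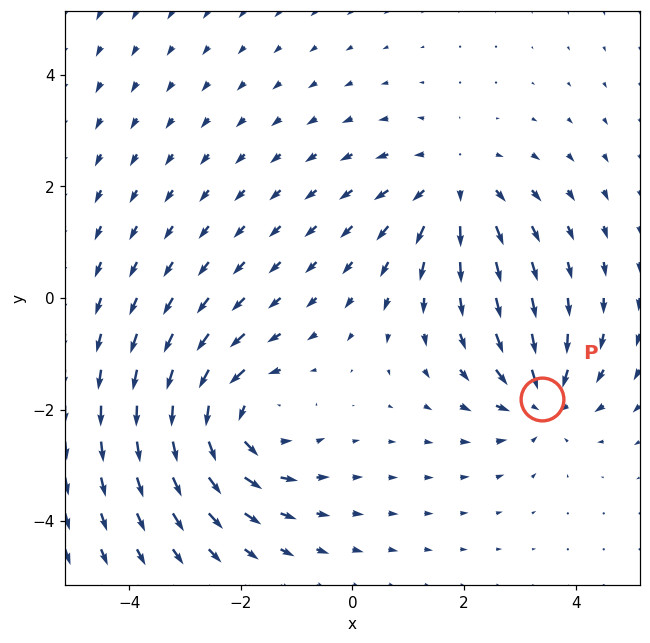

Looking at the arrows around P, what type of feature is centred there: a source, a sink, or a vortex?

At P (3.4, -1.8) the arrows converge inward. Divergence about -3, curl ≈0 — negative divergence with near-zero curl is a sink.

sink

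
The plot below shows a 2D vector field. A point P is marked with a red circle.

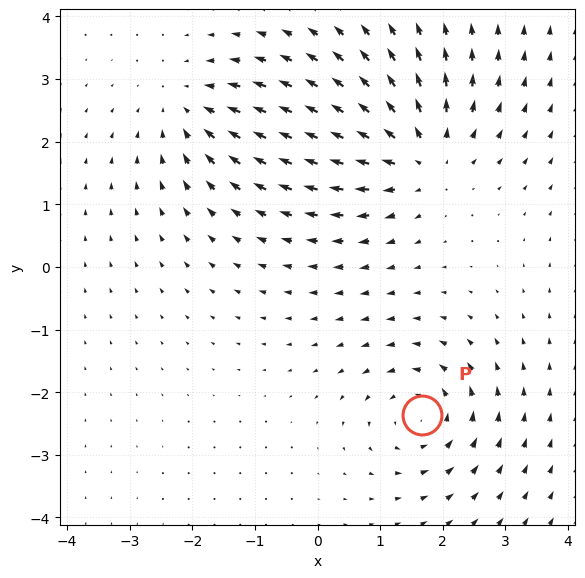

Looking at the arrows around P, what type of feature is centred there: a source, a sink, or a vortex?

At P (1.7, -2.4) the arrows circulate counterclockwise. Divergence ≈0, curl about +4 — near-zero divergence with nonzero curl is a vortex.

vortex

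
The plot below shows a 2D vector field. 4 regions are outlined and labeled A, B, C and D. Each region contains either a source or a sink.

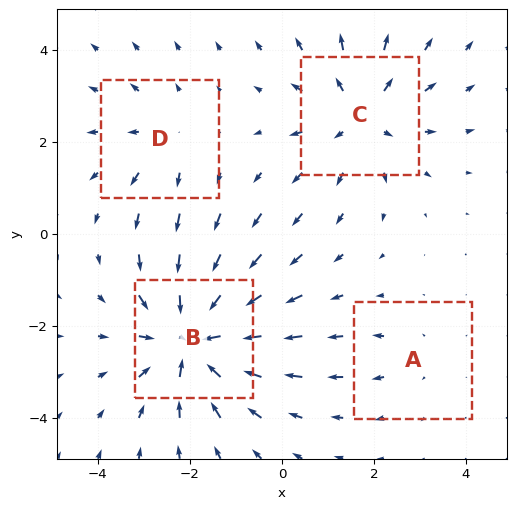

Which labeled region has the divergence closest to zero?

Divergence at each region's feature centre — A: about +2, B: about -6, C: about +4, D: about +3. Region A is closest to zero.

A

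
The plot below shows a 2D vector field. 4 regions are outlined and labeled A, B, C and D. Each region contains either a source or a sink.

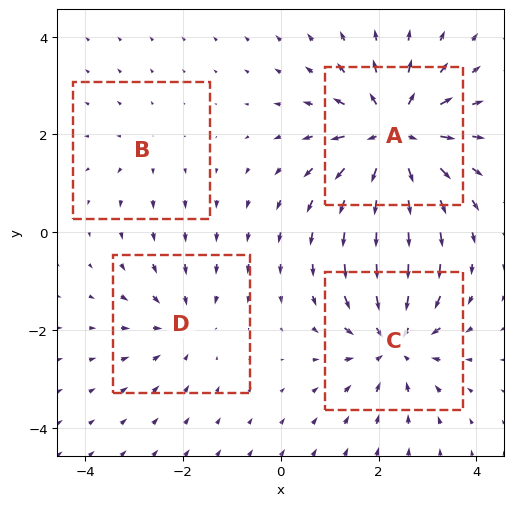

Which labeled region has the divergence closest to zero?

B

Divergence at each region's feature centre — A: about +7, B: about +2, C: about -5, D: about -3. Region B is closest to zero.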